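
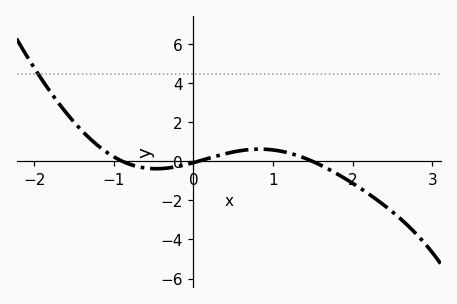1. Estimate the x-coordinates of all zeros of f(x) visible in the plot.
-0.9, 0.1, 1.5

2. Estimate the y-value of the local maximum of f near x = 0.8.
0.6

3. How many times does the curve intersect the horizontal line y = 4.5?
1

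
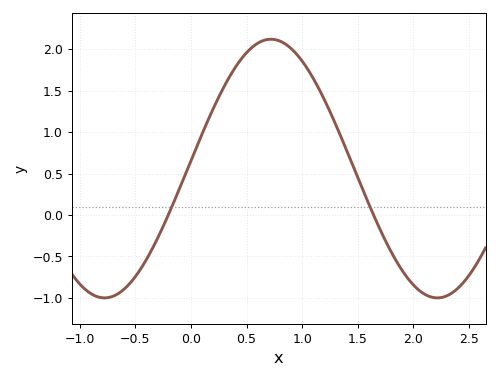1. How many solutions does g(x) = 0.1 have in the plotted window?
2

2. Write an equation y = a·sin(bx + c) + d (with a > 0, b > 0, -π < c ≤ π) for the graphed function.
y = 1.56sin(2.1x + 0.06) + 0.56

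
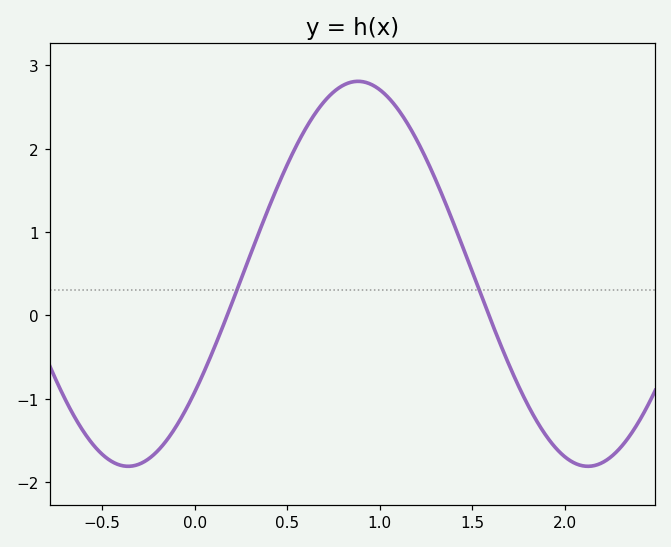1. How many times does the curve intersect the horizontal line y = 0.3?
2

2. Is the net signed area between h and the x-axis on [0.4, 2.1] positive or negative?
positive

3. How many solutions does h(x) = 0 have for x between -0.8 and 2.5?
2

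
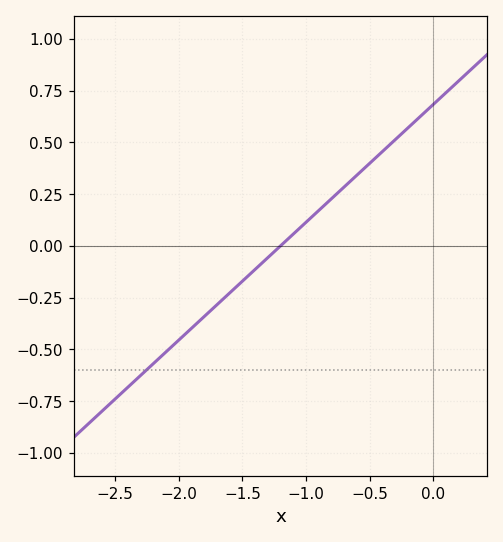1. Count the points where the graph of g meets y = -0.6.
1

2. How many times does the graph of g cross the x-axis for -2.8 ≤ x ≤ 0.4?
1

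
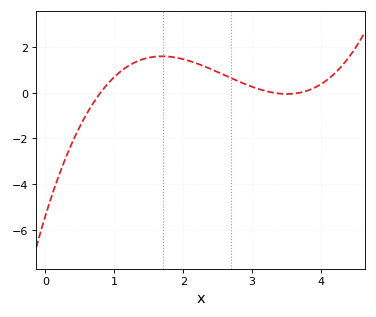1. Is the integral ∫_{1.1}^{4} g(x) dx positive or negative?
positive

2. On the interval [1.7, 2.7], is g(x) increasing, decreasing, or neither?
decreasing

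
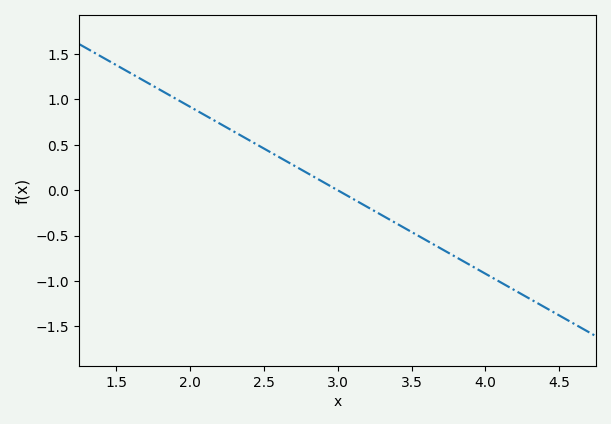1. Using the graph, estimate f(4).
-0.92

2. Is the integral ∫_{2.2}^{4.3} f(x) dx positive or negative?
negative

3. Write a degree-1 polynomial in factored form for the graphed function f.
y = -0.92(x - 3)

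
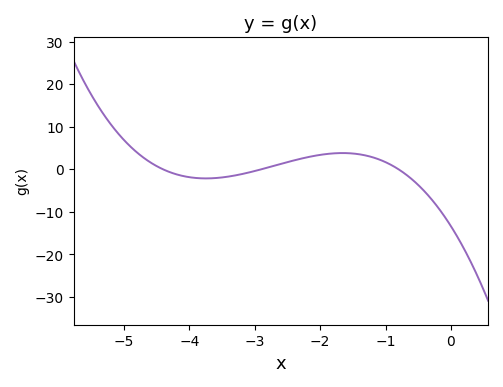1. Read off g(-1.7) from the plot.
3.82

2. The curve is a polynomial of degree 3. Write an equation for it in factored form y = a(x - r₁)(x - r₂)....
y = -1.31(x + 4.4)(x + 2.9)(x + 0.8)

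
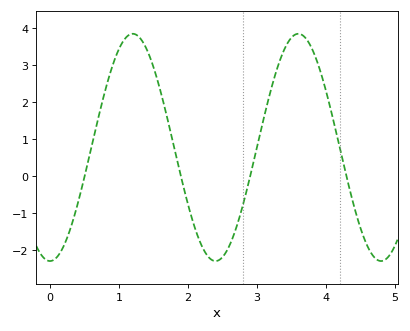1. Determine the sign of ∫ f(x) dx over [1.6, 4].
positive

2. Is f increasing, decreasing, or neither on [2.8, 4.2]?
neither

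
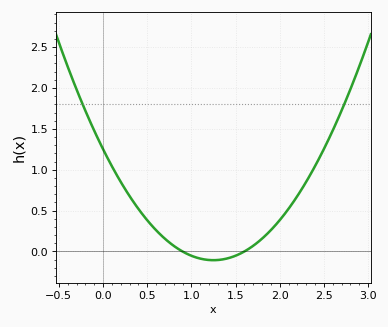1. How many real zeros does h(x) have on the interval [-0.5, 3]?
2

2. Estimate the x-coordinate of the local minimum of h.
1.25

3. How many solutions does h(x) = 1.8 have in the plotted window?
2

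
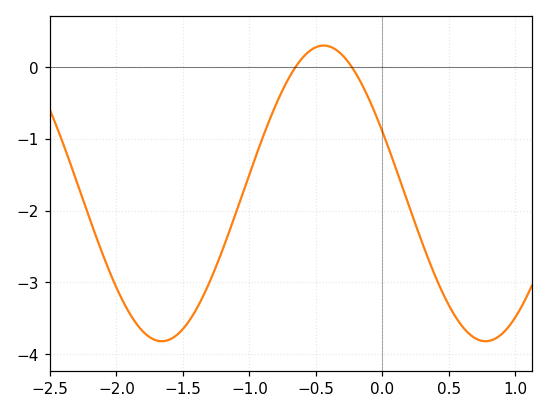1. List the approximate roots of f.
-0.653, -0.23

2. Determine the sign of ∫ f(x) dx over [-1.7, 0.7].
negative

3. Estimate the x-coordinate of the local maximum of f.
-0.441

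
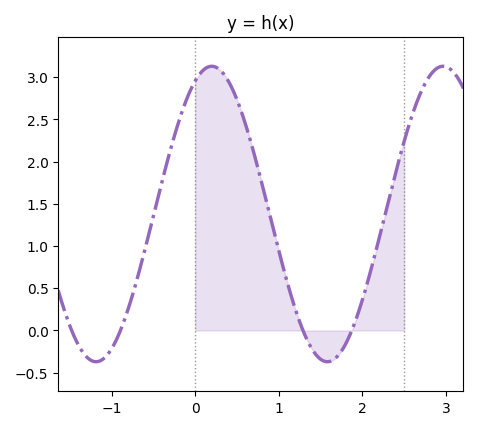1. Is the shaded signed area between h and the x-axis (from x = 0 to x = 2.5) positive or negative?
positive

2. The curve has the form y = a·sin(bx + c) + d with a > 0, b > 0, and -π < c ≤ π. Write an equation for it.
y = 1.75sin(2.3x + 1.1) + 1.38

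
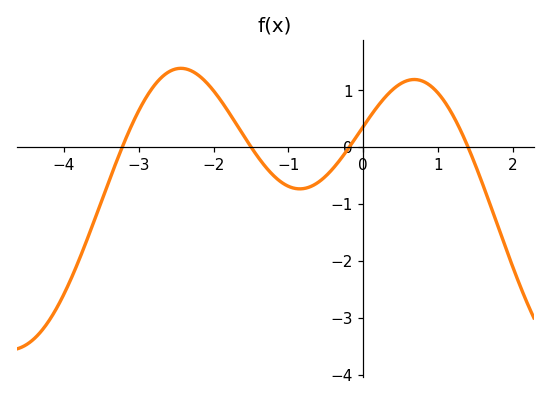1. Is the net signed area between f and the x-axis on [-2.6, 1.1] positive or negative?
positive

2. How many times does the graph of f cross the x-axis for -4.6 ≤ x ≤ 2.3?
4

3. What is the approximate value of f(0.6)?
1.17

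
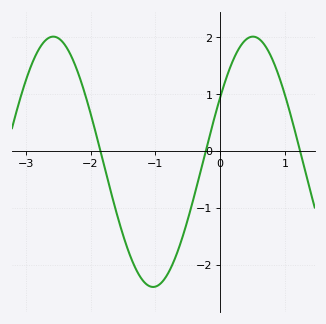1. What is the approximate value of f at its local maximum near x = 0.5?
2.01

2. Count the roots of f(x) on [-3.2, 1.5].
3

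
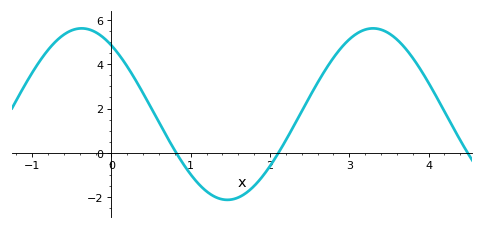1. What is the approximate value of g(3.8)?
4.29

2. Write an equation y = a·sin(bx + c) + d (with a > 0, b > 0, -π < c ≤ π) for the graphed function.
y = 3.87sin(1.71x + 2.21) + 1.75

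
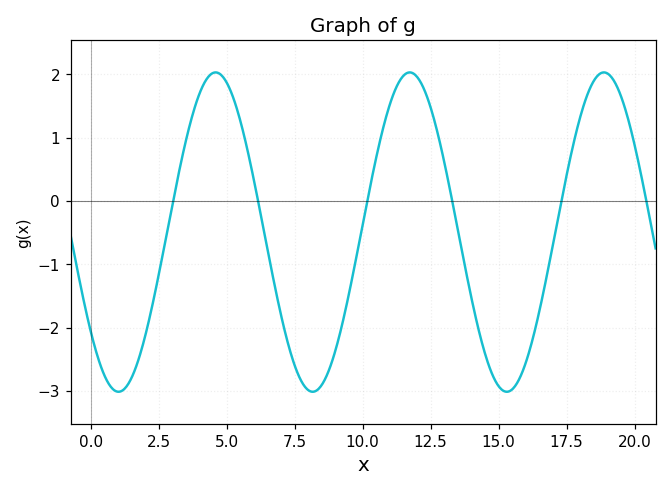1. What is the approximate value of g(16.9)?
-0.906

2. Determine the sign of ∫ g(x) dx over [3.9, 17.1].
negative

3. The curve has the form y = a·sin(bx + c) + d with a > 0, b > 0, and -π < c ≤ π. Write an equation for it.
y = 2.52sin(0.88x - 2.47) - 0.49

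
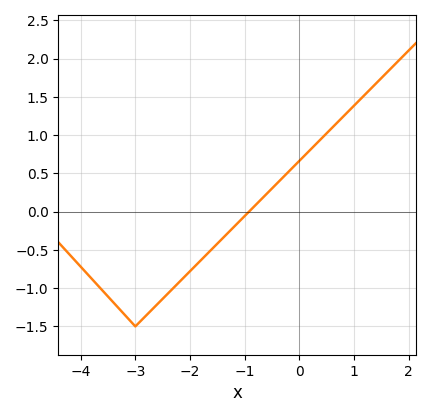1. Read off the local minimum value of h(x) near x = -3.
-1.5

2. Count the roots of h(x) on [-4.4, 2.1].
1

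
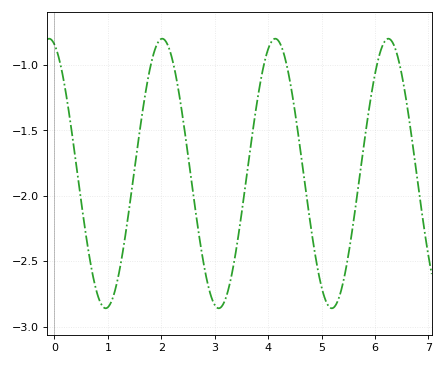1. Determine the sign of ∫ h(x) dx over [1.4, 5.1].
negative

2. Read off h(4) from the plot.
-0.9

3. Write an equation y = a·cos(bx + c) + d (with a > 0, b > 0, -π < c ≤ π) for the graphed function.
y = 1.03cos(3x + 0.29) - 1.83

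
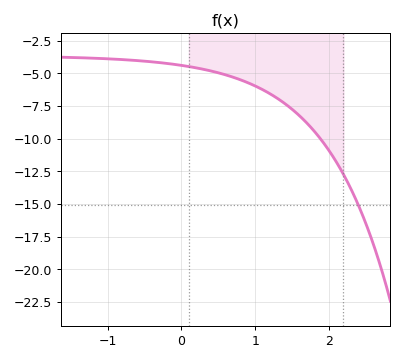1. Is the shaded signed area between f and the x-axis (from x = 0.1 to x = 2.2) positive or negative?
negative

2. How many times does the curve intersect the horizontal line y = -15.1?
1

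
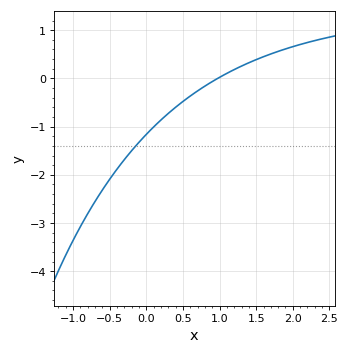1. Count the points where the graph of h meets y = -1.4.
1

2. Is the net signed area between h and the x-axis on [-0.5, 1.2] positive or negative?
negative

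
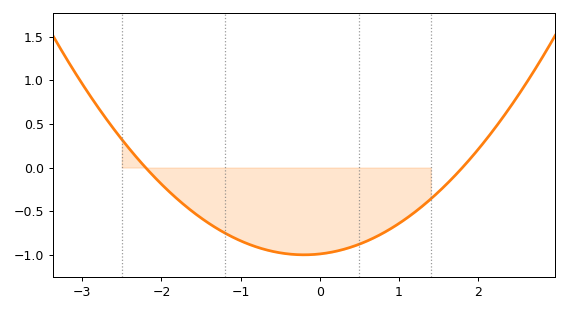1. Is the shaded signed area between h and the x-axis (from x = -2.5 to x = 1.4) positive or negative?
negative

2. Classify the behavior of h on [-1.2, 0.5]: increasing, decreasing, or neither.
neither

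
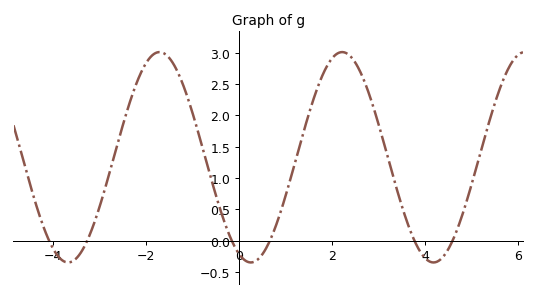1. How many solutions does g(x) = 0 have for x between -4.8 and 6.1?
6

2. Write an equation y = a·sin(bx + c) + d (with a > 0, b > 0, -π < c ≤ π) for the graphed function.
y = 1.68sin(1.6x - 1.98) + 1.33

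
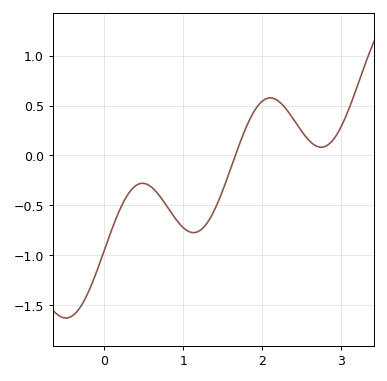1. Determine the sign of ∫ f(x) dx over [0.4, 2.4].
negative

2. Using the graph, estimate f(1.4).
-0.55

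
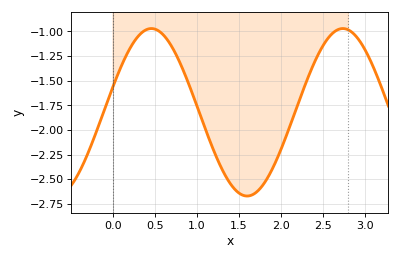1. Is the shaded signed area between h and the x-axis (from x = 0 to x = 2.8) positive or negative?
negative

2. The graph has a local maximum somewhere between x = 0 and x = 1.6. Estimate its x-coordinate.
0.5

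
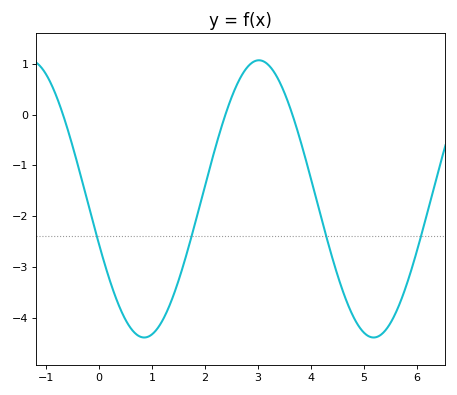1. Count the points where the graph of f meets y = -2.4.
4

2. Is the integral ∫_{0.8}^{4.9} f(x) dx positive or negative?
negative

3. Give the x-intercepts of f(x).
-0.6, 2.4, 3.6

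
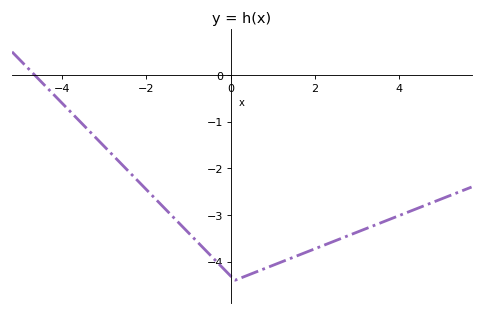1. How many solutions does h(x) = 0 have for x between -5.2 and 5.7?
1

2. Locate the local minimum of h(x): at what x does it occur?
0.2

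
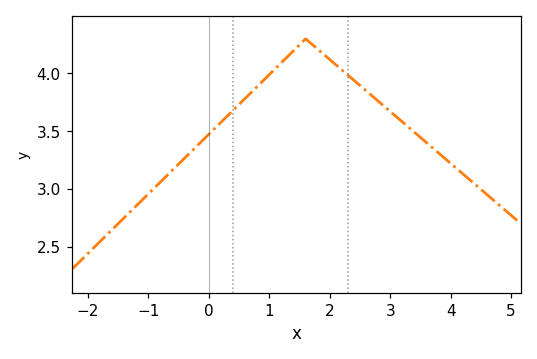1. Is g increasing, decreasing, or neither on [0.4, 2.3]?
neither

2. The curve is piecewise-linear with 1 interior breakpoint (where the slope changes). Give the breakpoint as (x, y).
(1.6, 4.3)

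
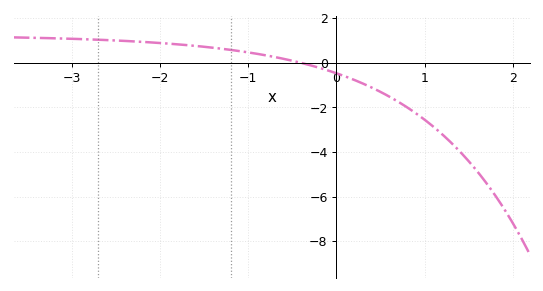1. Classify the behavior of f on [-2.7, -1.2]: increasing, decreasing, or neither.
decreasing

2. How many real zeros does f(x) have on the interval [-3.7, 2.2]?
1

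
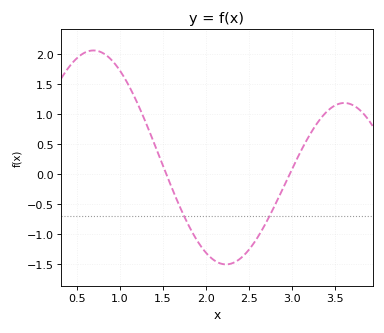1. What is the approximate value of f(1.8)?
-0.858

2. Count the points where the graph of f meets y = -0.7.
2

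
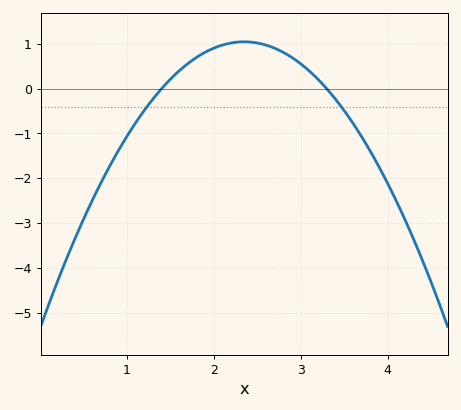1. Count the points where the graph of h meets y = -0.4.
2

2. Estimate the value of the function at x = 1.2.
-0.5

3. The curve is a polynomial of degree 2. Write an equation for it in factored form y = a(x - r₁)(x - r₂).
y = -1.16(x - 1.4)(x - 3.3)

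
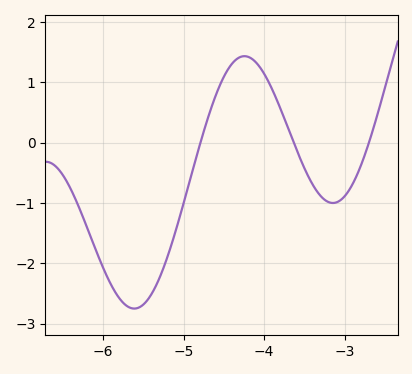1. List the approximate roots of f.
-4.8, -3.6, -2.7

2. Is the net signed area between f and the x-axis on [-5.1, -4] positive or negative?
positive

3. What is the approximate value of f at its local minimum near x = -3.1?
-1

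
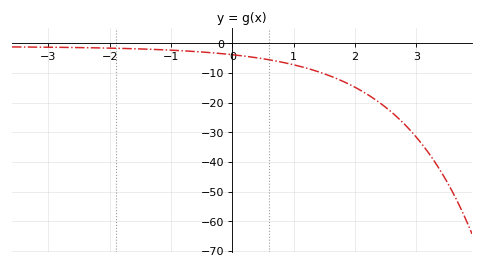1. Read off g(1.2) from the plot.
-8.29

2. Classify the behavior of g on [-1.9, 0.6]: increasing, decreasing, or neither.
decreasing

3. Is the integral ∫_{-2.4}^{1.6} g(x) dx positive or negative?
negative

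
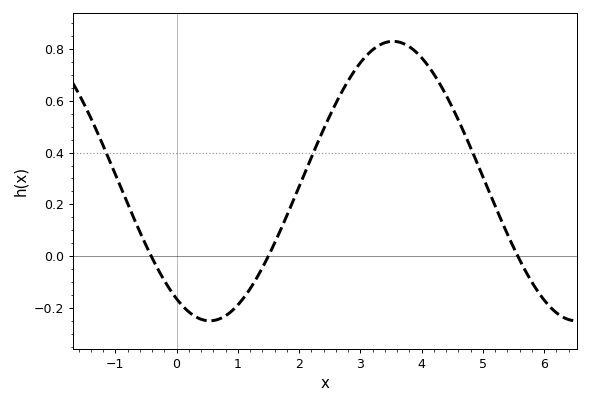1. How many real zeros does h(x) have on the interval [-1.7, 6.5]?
3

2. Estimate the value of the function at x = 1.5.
0.001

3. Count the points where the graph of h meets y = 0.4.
3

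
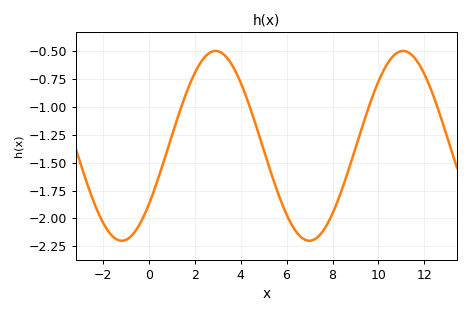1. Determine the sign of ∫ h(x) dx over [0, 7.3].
negative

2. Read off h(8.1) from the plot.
-1.9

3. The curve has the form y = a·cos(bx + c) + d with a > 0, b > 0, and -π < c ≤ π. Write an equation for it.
y = 0.85cos(0.77x - 2.2) - 1.35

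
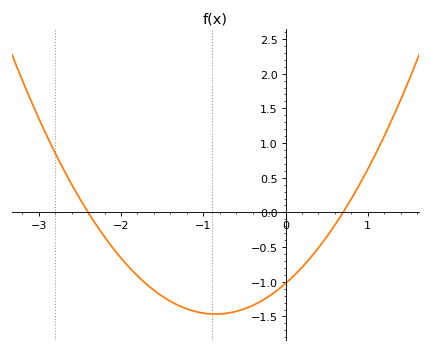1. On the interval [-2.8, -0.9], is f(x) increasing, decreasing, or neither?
decreasing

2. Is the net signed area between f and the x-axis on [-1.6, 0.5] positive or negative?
negative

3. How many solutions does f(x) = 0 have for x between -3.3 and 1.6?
2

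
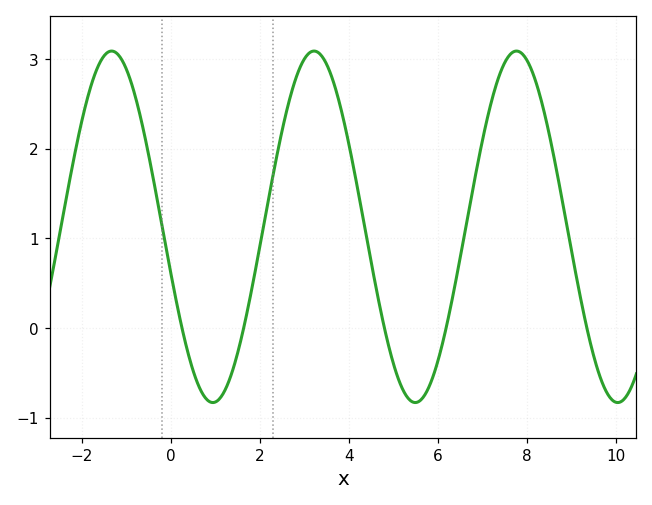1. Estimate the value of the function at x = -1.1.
3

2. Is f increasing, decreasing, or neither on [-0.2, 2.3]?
neither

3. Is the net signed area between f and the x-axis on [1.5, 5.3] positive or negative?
positive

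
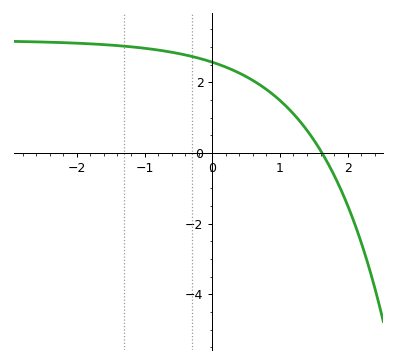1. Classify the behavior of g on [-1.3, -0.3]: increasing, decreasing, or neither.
decreasing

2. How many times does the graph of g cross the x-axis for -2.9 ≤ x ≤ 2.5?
1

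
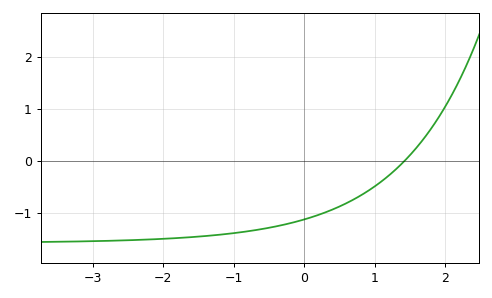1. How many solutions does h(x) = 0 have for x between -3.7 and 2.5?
1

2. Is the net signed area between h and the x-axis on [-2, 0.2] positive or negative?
negative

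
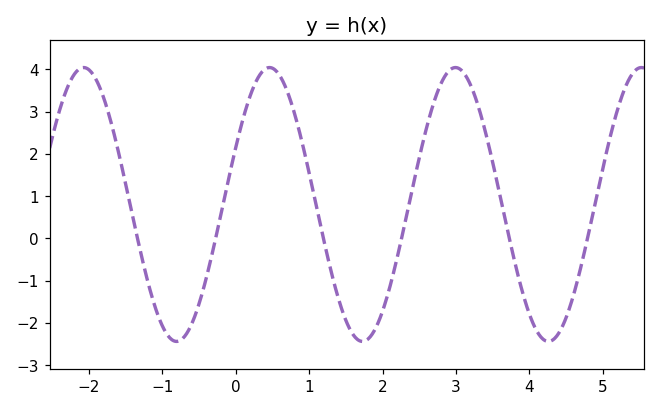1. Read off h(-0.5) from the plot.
-1.54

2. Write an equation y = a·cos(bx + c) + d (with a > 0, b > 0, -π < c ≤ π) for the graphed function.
y = 3.24cos(2.48x - 1.14) + 0.8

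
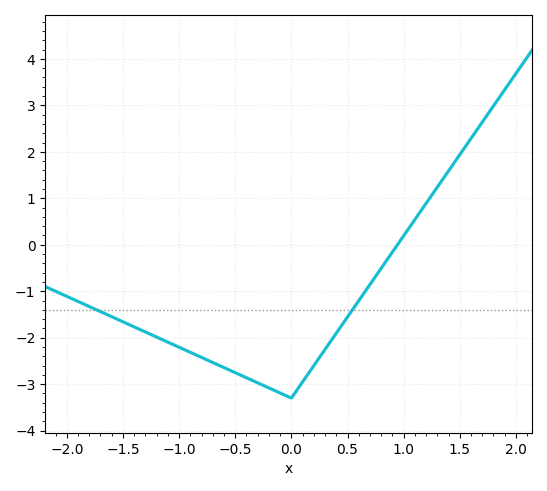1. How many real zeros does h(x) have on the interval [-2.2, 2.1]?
1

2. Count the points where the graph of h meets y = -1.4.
2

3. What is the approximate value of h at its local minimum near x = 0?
-3.3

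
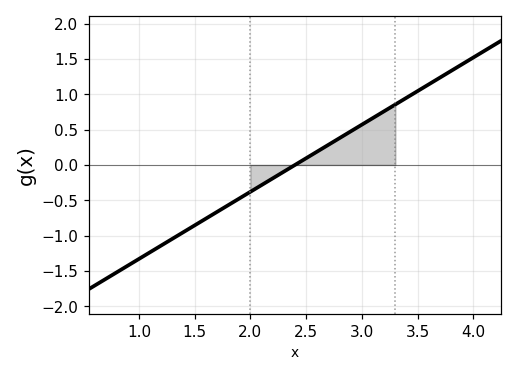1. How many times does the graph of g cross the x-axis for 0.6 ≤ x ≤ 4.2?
1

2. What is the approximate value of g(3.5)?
1.05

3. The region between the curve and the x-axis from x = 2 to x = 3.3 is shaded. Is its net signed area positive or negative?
positive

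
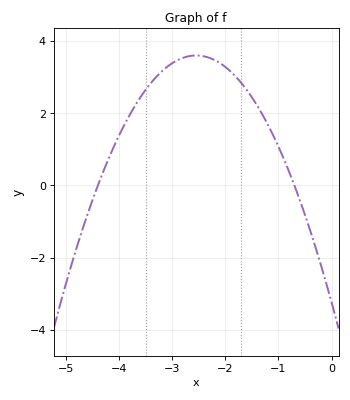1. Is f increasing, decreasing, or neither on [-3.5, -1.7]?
neither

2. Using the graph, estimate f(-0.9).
0.735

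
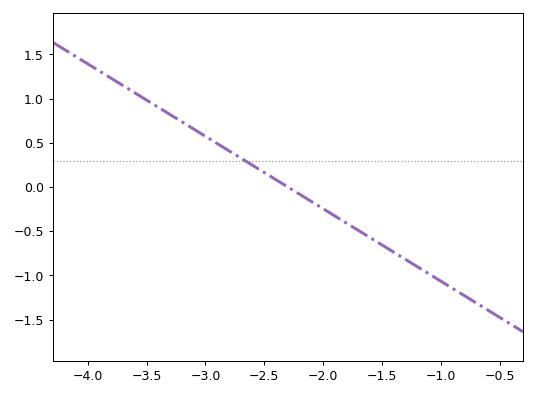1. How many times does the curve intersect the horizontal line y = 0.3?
1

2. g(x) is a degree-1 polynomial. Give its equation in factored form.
y = -0.82(x + 2.3)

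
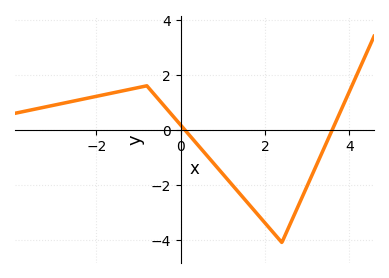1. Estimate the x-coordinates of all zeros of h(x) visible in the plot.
0.098, 3.59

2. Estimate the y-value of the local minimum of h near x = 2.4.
-4.1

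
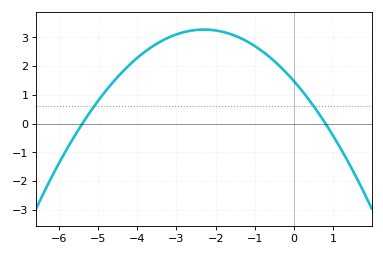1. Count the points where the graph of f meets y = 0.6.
2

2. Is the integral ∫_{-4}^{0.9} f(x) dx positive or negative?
positive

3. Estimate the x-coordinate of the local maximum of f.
-2.2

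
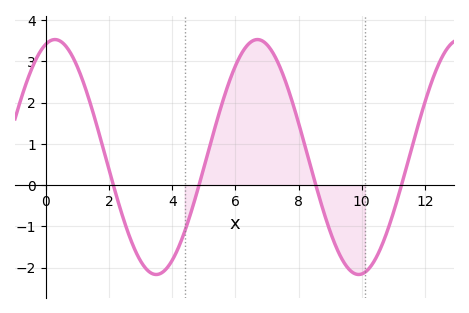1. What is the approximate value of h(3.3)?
-2.1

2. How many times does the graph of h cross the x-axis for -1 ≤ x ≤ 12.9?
4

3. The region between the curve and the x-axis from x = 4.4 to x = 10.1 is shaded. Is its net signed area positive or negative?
positive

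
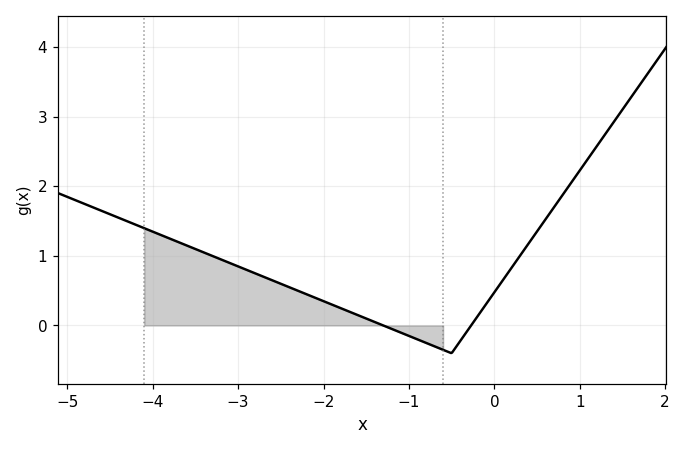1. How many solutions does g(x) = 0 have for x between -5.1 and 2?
2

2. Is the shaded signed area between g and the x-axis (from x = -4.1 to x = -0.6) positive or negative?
positive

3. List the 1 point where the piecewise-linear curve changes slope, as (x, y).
(-0.5, -0.4)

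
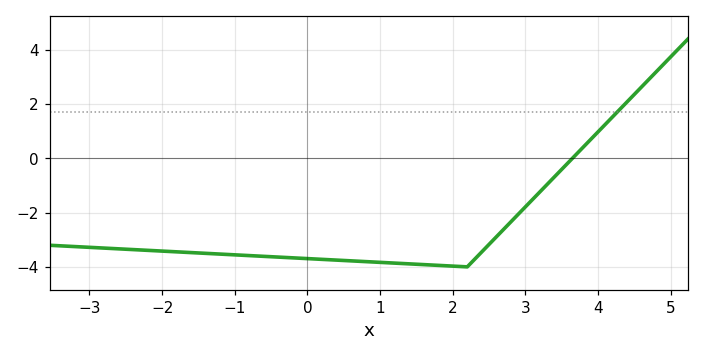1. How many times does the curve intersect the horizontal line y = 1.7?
1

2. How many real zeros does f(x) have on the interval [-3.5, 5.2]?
1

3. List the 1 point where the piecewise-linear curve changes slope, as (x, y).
(2.2, -4)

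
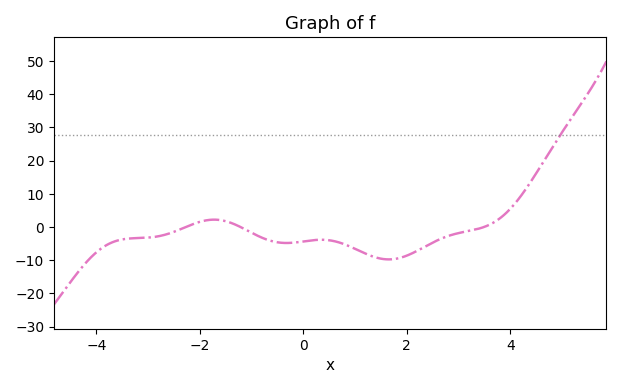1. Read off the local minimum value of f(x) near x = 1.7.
-9.74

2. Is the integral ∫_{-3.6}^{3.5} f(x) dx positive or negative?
negative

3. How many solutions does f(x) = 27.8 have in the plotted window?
1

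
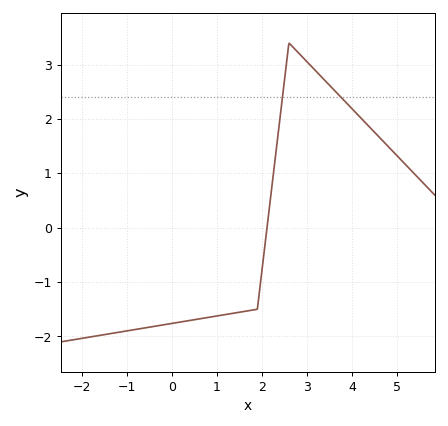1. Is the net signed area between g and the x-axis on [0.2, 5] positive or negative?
positive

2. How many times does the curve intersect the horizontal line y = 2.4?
2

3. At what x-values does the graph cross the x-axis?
2.2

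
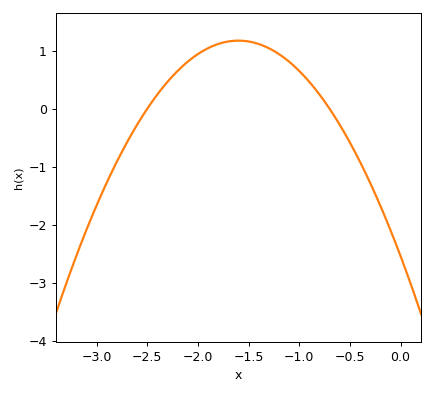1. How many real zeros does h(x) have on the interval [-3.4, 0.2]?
2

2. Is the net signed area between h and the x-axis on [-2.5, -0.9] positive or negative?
positive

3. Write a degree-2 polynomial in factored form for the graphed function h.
y = -1.45(x + 2.5)(x + 0.7)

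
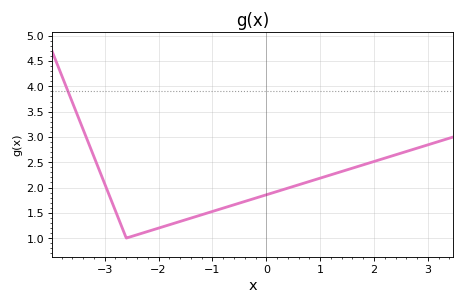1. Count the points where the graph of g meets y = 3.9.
1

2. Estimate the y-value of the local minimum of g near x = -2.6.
1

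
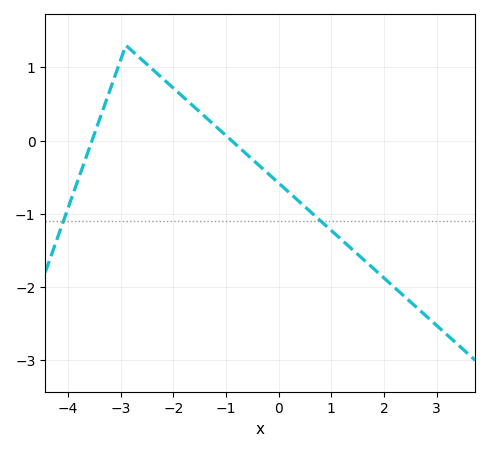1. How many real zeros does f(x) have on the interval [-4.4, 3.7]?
2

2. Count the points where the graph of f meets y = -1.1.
2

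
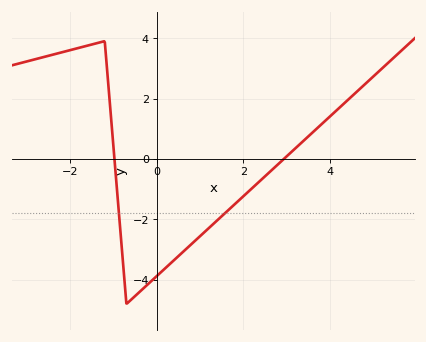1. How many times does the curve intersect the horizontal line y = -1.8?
2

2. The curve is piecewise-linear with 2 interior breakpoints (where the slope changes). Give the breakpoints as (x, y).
(-1.2, 3.9); (-0.7, -4.8)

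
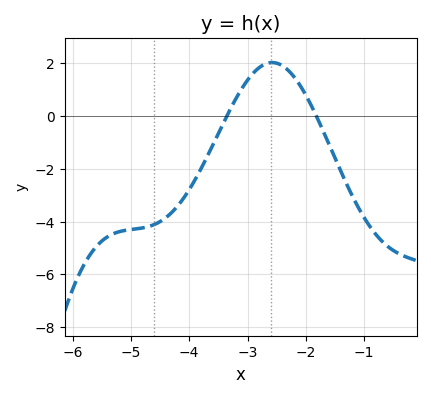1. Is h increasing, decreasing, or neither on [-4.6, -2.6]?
increasing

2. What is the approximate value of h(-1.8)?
-0.098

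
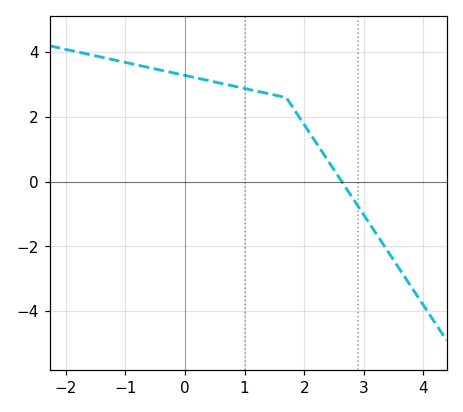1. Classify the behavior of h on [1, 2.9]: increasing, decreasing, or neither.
decreasing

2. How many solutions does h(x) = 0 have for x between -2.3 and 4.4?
1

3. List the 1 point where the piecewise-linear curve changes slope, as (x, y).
(1.7, 2.6)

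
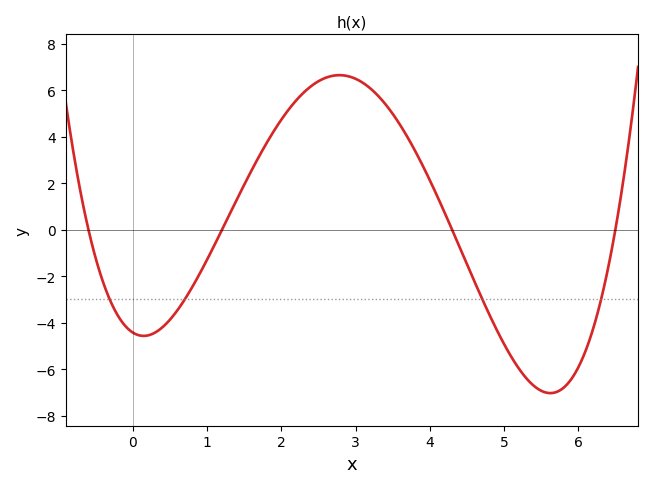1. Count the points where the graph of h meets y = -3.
4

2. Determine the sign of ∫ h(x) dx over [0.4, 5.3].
positive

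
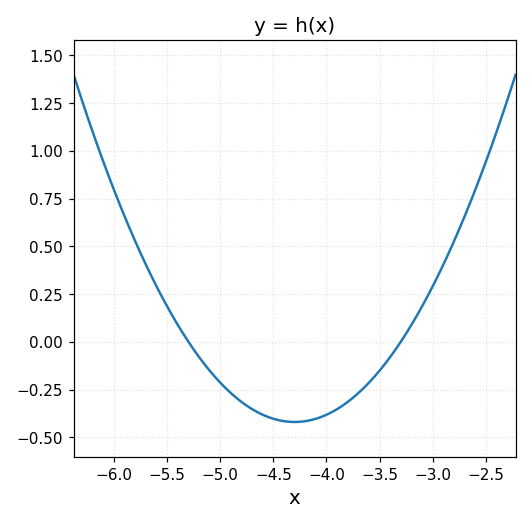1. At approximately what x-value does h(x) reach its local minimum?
-4.3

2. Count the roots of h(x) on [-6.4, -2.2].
2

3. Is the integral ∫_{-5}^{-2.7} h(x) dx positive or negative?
negative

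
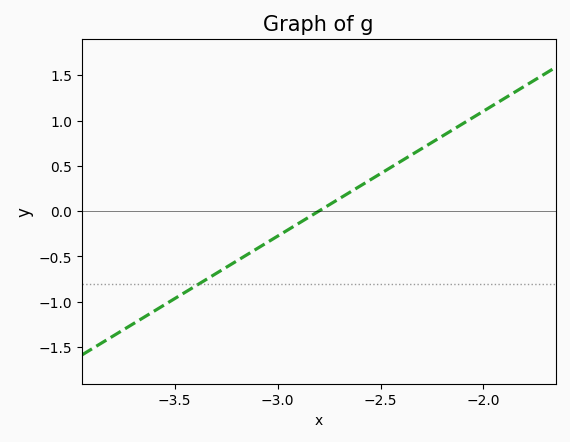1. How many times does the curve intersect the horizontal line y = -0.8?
1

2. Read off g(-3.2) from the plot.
-0.55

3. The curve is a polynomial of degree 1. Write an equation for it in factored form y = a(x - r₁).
y = 1.38(x + 2.8)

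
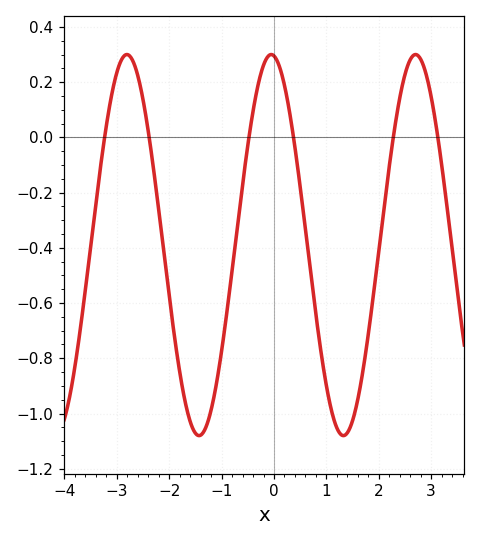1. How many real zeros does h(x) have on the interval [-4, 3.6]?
6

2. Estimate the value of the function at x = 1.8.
-0.72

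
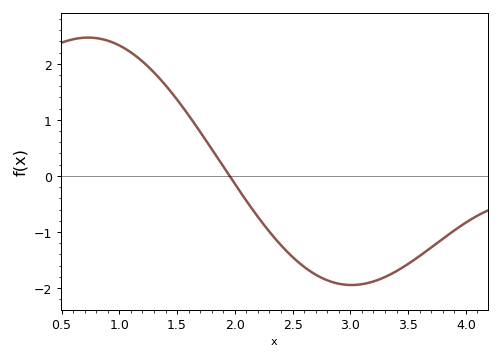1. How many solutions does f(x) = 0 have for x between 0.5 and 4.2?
1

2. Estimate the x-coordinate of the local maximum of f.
0.75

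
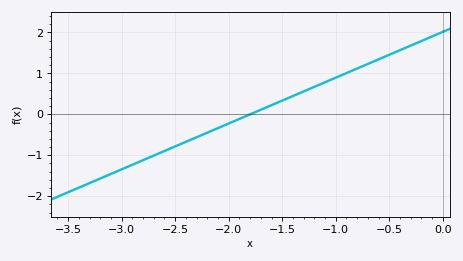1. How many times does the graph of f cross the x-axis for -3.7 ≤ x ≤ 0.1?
1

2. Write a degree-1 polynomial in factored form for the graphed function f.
y = 1.12(x + 1.8)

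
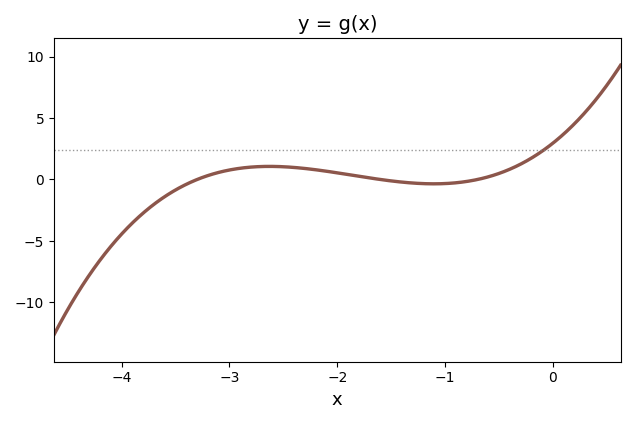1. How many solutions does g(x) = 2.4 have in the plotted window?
1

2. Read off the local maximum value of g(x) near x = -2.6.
1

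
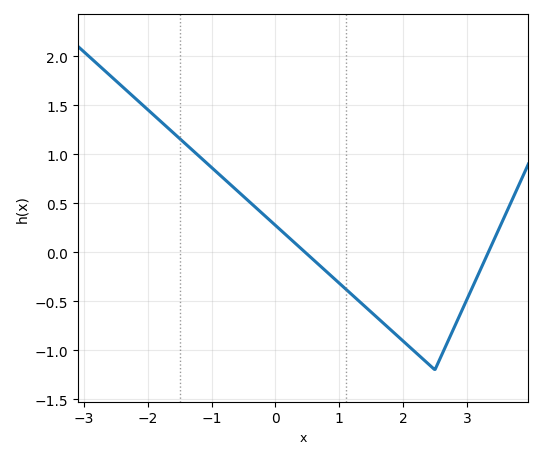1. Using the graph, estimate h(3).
-0.483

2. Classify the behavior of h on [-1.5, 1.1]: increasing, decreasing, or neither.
decreasing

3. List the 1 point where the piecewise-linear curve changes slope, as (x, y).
(2.5, -1.2)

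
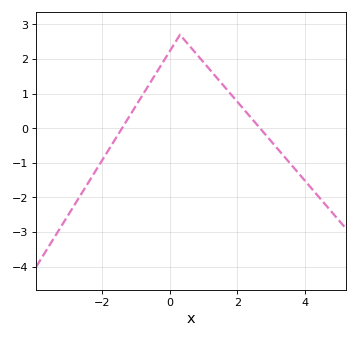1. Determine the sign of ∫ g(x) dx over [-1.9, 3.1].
positive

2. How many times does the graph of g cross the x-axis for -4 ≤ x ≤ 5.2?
2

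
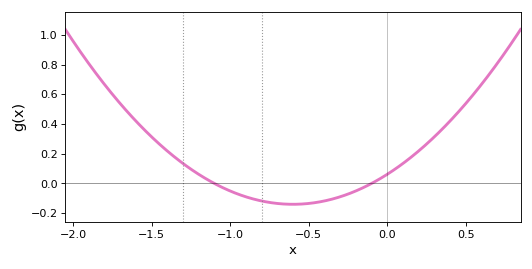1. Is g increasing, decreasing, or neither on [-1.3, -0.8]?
decreasing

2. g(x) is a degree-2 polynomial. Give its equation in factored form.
y = 0.56(x + 1.1)(x + 0.1)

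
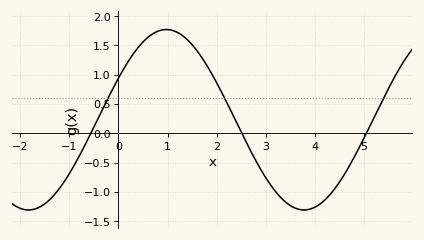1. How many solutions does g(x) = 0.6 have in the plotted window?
3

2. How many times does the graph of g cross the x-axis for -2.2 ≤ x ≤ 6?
3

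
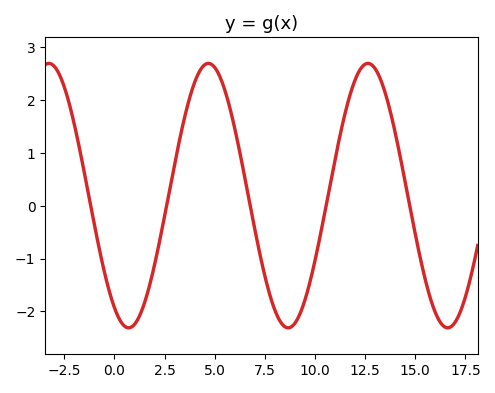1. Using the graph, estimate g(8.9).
-2.27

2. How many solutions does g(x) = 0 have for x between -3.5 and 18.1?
5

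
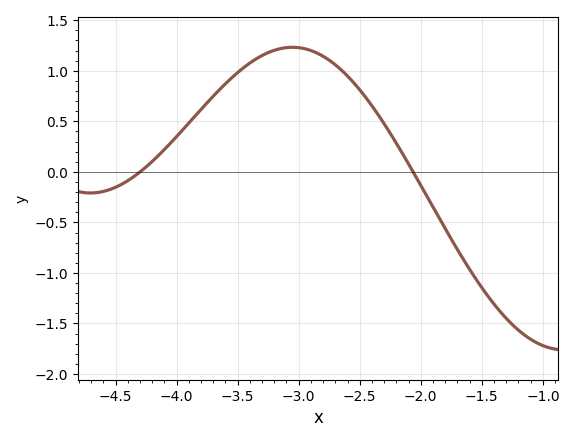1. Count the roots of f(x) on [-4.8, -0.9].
2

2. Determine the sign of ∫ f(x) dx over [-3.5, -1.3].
positive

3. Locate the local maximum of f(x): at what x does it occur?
-3.05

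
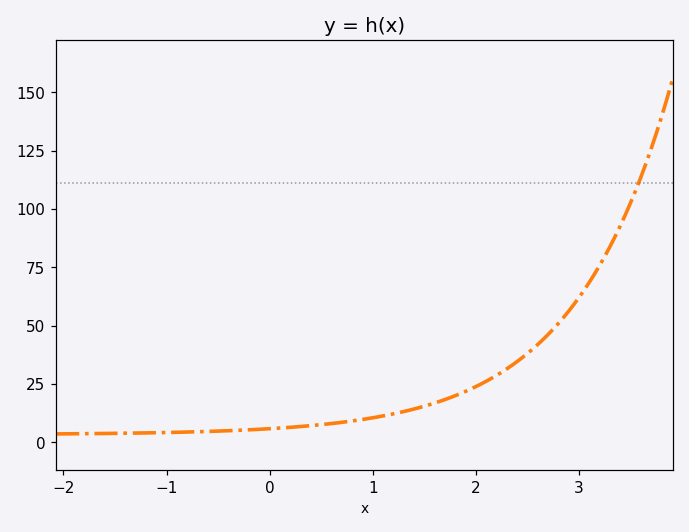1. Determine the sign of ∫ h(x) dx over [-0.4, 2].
positive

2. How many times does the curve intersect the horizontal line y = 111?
1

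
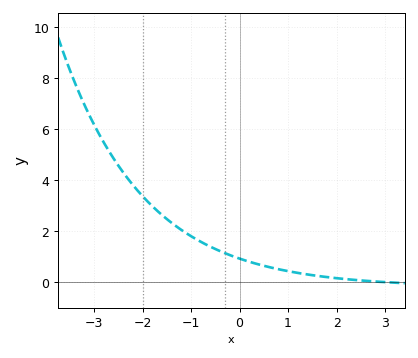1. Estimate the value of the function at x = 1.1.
0.4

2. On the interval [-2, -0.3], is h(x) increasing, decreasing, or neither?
decreasing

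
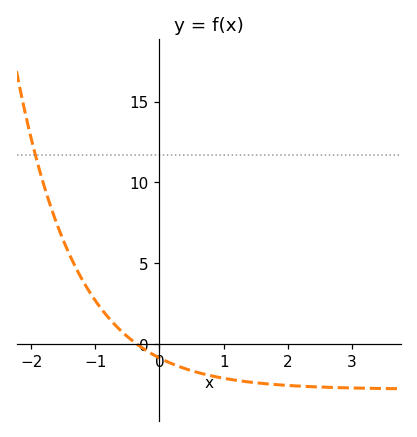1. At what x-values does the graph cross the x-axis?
-0.3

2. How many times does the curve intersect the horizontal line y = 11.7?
1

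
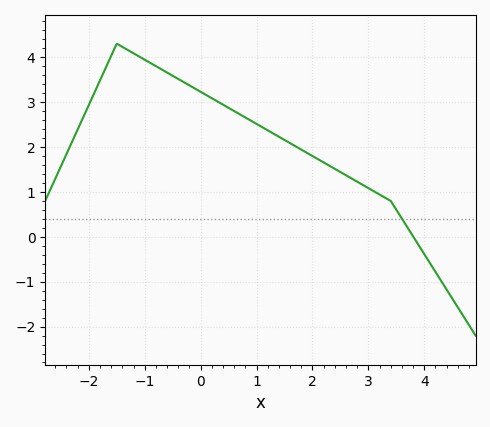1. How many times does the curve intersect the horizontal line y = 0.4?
1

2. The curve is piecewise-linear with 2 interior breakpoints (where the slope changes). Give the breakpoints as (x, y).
(-1.5, 4.3); (3.4, 0.8)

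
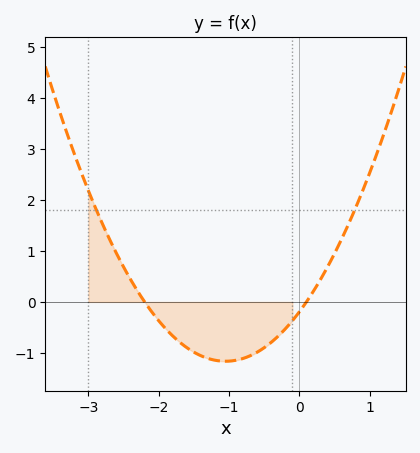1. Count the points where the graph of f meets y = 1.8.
2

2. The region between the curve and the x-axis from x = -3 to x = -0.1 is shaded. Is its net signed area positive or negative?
negative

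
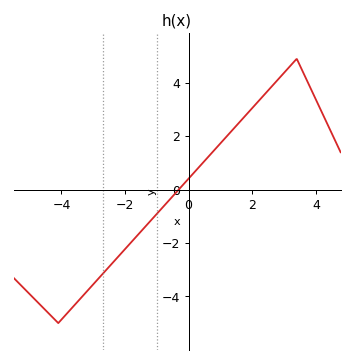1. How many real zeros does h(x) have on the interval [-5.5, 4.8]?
1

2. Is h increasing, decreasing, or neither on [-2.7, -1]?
increasing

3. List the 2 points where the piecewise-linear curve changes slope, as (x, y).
(-4.1, -5); (3.4, 4.9)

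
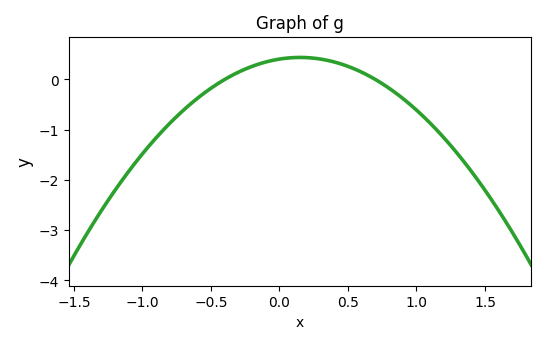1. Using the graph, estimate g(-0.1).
0.348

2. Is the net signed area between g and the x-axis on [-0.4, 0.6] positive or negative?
positive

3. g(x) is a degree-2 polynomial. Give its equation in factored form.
y = -1.45(x + 0.4)(x - 0.7)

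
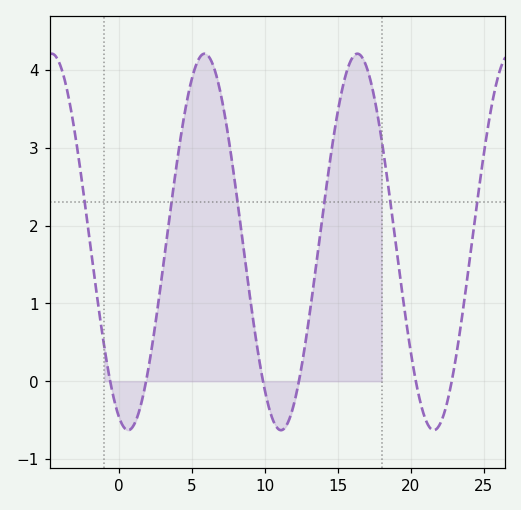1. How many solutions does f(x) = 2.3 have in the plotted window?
6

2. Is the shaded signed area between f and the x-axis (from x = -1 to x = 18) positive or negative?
positive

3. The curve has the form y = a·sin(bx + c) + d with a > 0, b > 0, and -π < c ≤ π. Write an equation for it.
y = 2.42sin(0.6x - 1.95) + 1.79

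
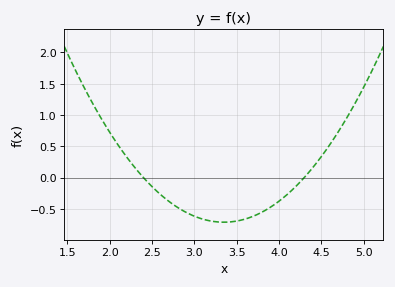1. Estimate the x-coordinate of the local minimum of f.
3.3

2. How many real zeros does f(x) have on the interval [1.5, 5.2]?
2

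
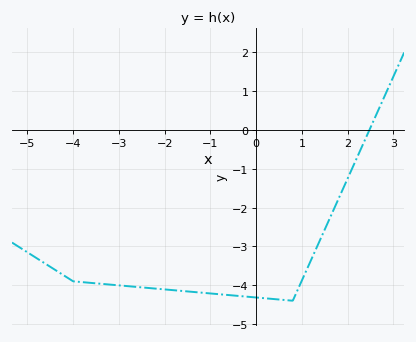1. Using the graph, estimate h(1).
-3.87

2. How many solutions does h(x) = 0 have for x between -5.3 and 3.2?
1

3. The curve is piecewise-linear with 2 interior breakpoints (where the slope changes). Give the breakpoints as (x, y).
(-4, -3.9); (0.8, -4.4)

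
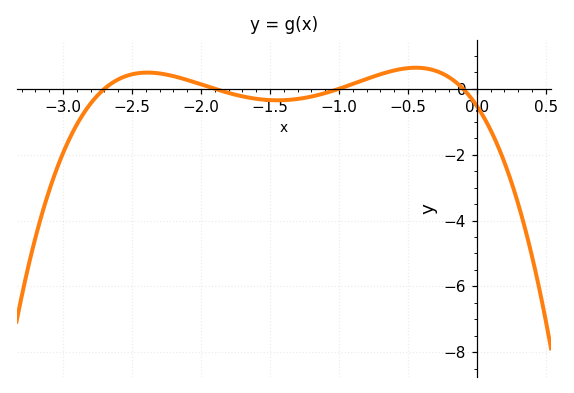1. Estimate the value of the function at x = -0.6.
0.557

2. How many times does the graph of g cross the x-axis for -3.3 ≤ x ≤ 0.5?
4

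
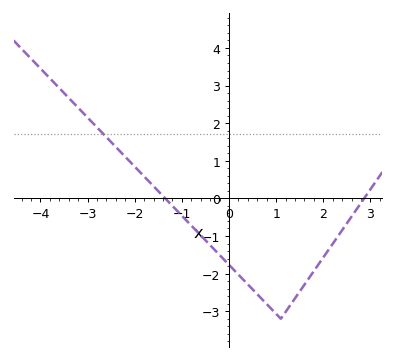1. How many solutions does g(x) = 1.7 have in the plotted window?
1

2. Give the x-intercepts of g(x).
-1.35, 2.87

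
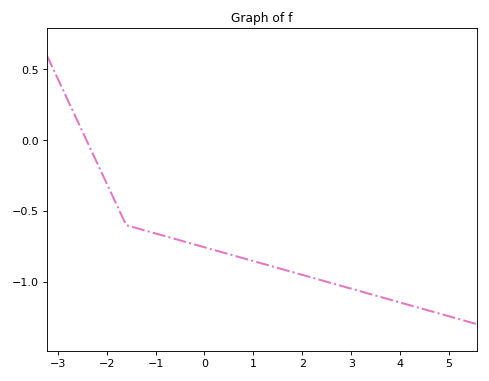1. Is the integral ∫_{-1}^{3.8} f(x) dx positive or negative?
negative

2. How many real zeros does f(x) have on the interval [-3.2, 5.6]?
1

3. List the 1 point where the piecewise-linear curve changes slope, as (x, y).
(-1.6, -0.6)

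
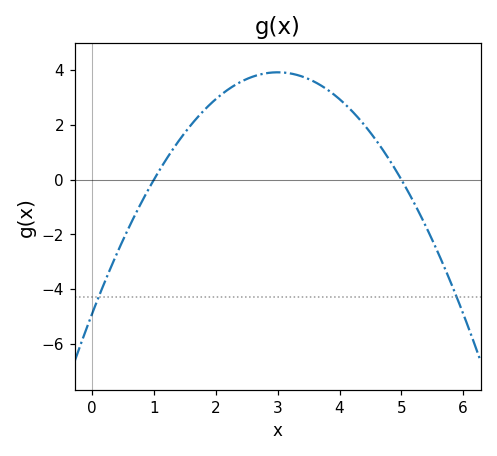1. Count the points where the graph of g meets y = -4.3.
2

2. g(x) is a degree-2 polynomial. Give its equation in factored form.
y = -0.98(x - 1)(x - 5)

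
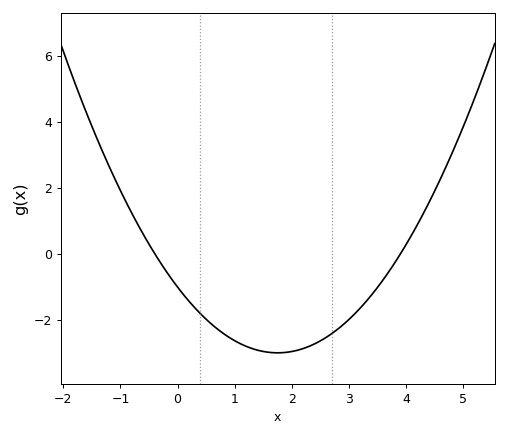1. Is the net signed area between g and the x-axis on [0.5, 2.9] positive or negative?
negative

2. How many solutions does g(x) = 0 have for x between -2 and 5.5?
2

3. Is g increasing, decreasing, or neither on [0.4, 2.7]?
neither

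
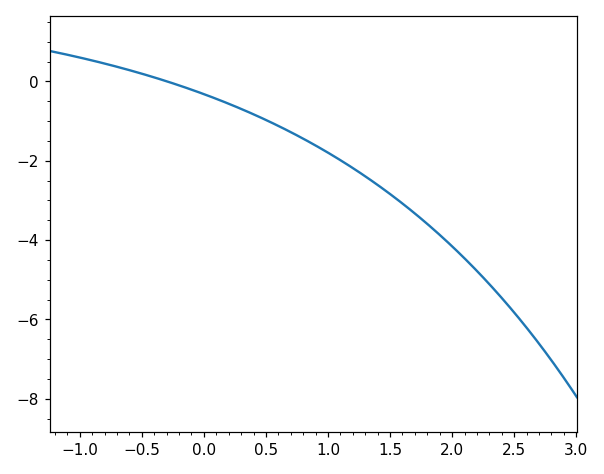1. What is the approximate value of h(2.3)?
-5.2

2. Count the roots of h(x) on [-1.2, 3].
1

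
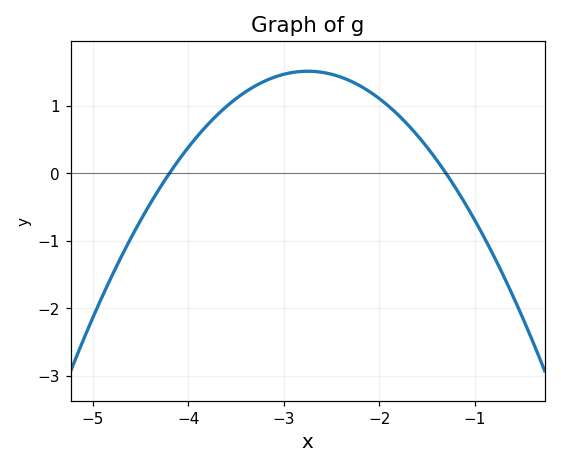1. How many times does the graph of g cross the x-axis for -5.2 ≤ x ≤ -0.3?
2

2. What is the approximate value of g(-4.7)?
-1.2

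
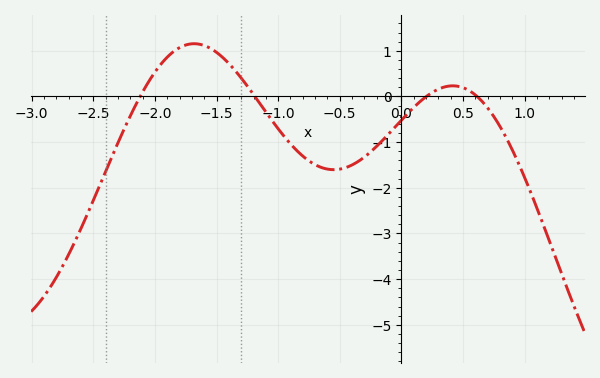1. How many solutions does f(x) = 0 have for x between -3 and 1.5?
4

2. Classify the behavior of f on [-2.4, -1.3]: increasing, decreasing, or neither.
neither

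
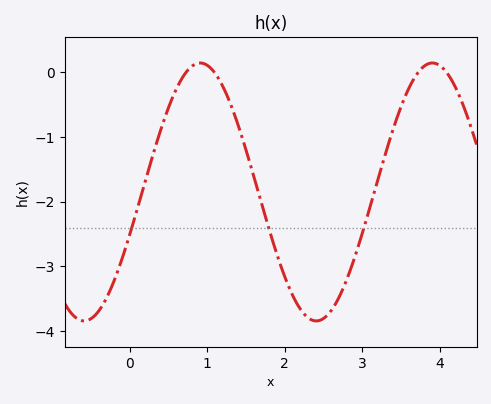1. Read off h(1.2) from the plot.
-0.2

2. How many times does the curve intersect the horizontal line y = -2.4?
3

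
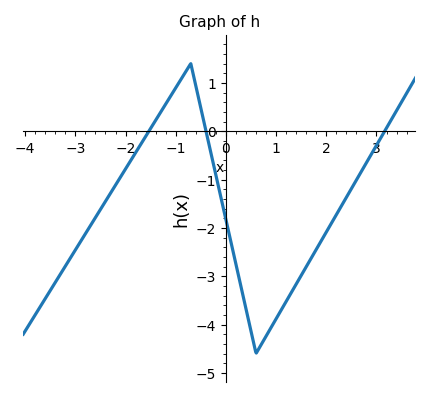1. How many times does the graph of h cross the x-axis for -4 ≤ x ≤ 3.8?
3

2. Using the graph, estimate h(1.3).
-3.34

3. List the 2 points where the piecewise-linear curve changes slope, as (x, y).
(-0.7, 1.4); (0.6, -4.6)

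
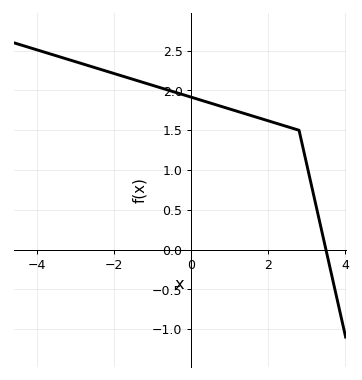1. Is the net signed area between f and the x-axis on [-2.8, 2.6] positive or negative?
positive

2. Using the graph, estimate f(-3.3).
2.4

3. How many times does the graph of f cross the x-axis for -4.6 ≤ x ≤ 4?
1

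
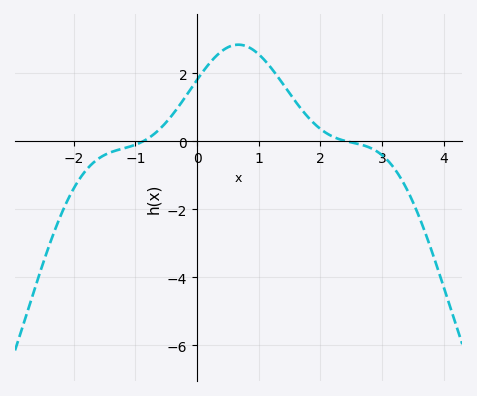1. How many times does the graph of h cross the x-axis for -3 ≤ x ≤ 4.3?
2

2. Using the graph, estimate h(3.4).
-1.4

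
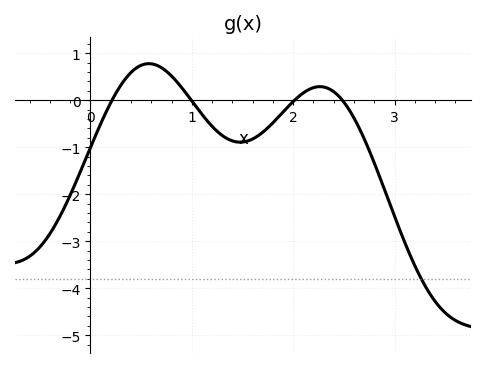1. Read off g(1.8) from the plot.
-0.481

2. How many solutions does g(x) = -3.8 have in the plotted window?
1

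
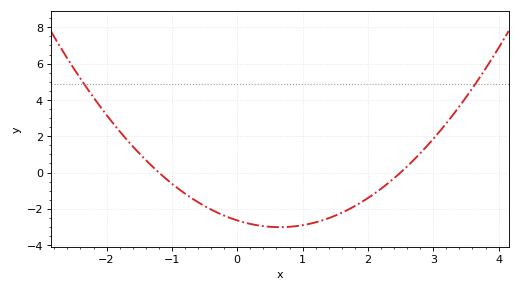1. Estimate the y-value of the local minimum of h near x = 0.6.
-3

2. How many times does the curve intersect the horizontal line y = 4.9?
2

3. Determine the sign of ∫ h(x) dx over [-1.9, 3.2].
negative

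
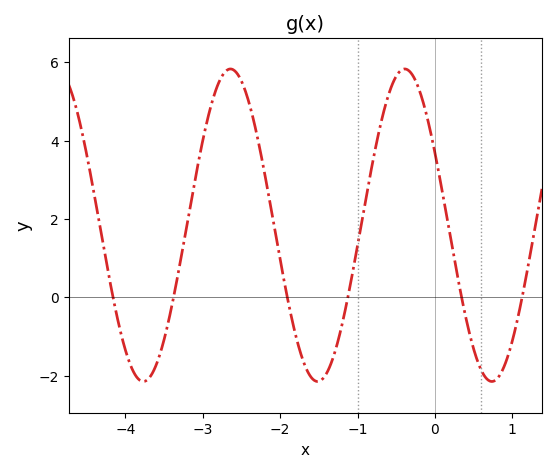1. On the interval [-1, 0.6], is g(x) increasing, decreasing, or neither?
neither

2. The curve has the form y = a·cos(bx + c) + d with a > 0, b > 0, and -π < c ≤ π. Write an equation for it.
y = 3.99cos(2.8x + 1.1) + 1.84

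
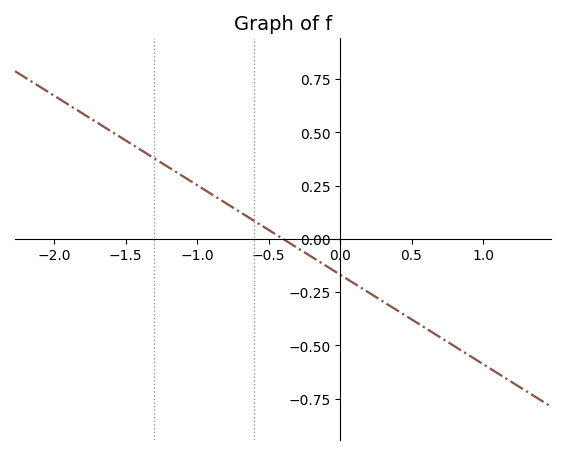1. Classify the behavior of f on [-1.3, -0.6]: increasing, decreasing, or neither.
decreasing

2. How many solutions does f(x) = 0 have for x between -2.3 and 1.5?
1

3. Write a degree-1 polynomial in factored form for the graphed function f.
y = -0.42(x + 0.4)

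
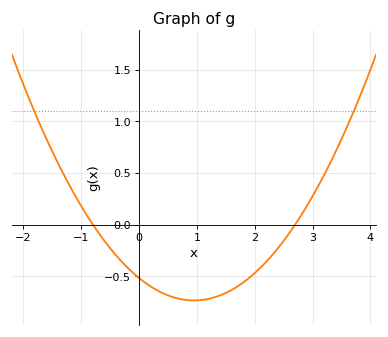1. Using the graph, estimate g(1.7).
-0.6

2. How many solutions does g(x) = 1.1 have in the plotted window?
2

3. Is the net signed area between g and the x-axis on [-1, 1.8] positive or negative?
negative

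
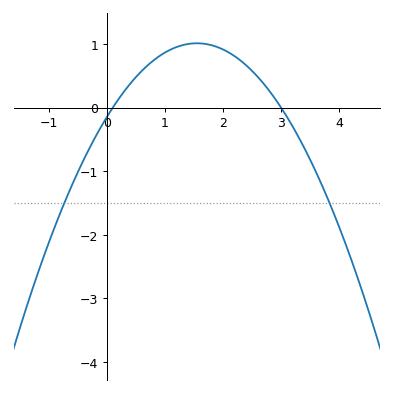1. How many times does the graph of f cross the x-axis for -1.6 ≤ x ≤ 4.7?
2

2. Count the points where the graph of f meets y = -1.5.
2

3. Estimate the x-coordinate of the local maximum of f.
1.6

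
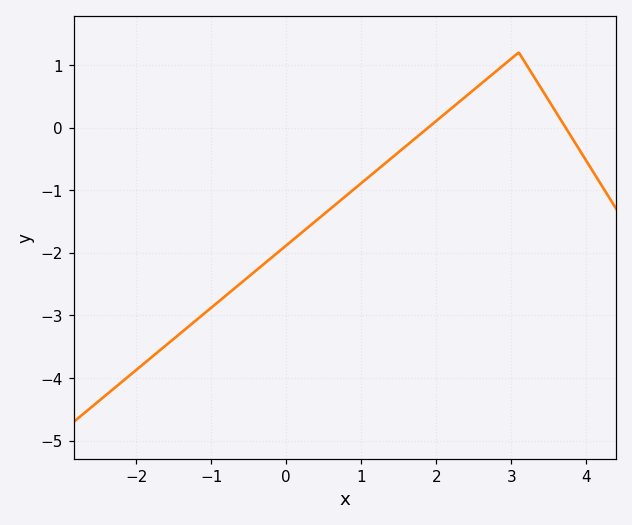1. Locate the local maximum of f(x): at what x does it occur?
3.1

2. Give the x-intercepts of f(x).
1.89, 3.72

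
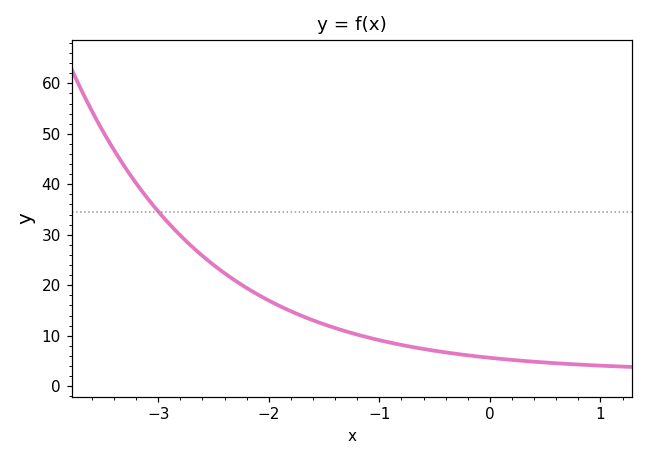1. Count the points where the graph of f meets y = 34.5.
1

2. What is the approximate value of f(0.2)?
5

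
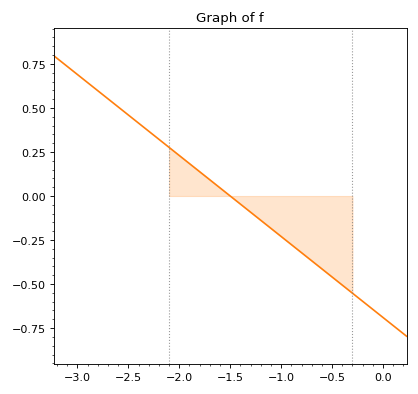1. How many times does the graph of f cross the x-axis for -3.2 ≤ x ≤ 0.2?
1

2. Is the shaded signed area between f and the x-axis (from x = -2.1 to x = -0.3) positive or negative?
negative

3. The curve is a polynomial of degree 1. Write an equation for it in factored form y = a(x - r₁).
y = -0.46(x + 1.5)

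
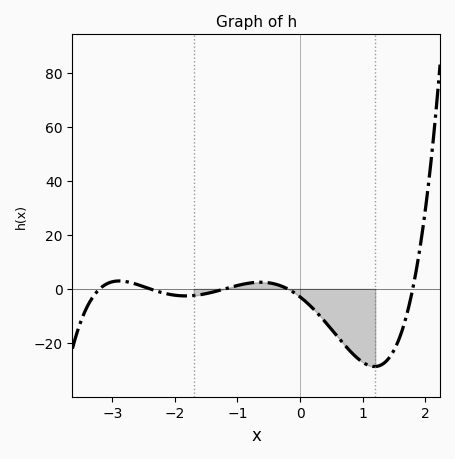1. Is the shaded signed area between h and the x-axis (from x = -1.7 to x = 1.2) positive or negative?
negative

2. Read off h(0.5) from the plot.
-14.9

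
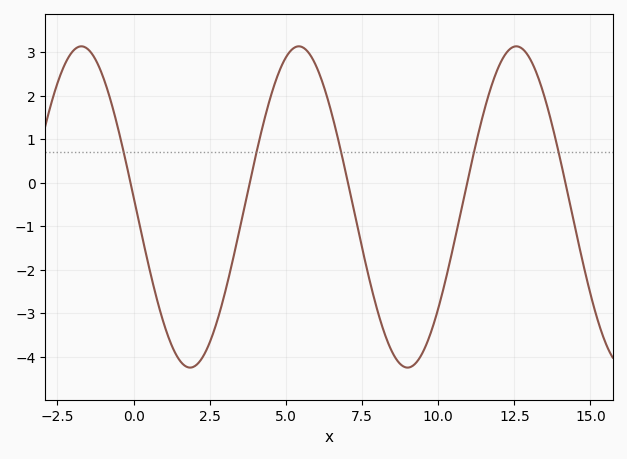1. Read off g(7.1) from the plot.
-0.2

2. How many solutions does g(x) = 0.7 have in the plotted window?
5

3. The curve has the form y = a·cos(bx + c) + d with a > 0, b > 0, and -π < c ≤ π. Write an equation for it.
y = 3.69cos(0.88x + 1.5) - 0.56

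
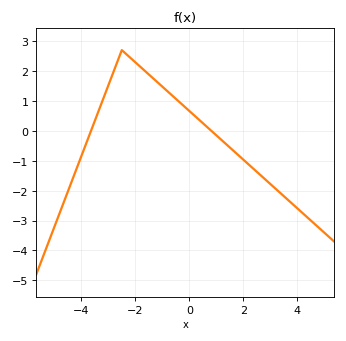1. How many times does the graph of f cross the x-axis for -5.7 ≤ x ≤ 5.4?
2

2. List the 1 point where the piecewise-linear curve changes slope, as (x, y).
(-2.5, 2.7)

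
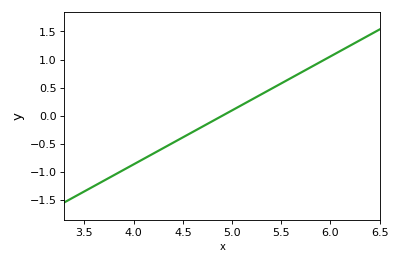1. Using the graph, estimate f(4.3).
-0.6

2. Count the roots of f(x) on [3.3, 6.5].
1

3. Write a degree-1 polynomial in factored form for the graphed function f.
y = 0.96(x - 4.9)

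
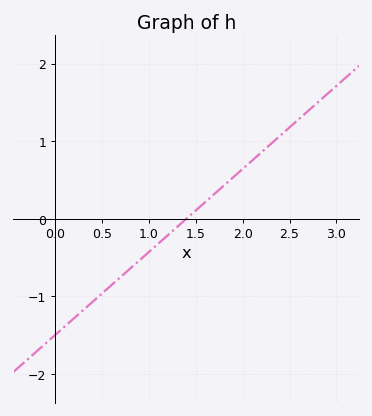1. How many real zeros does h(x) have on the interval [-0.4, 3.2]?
1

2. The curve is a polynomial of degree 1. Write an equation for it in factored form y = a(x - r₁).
y = 1.07(x - 1.4)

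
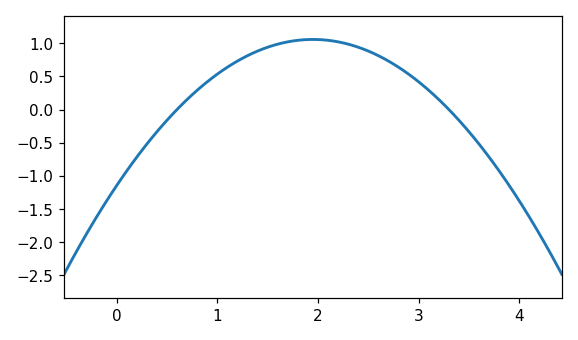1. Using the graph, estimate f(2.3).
1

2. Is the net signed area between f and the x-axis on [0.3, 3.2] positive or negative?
positive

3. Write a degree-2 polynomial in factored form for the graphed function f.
y = -0.58(x - 0.6)(x - 3.3)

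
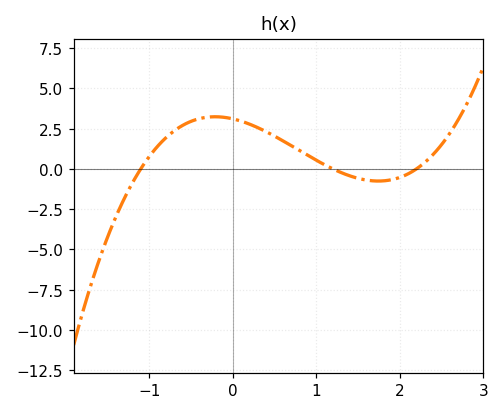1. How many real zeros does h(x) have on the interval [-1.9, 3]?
3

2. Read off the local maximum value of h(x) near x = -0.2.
3.24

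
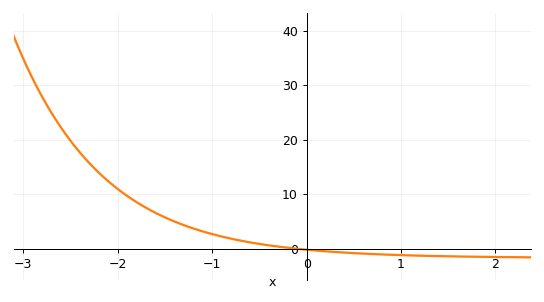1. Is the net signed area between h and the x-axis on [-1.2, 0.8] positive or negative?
positive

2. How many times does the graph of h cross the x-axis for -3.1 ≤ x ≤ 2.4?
1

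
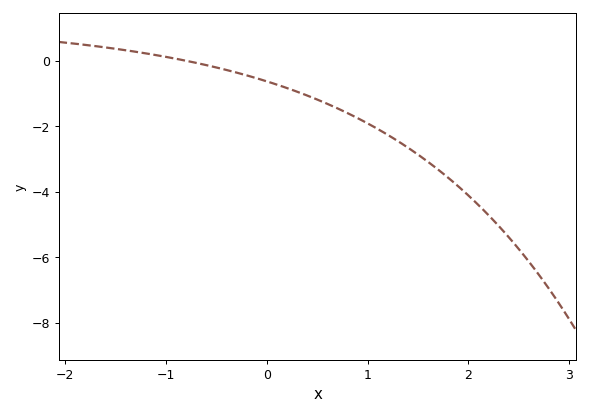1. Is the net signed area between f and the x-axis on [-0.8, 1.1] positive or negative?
negative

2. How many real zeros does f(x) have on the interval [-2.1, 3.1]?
1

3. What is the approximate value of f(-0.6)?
-0.135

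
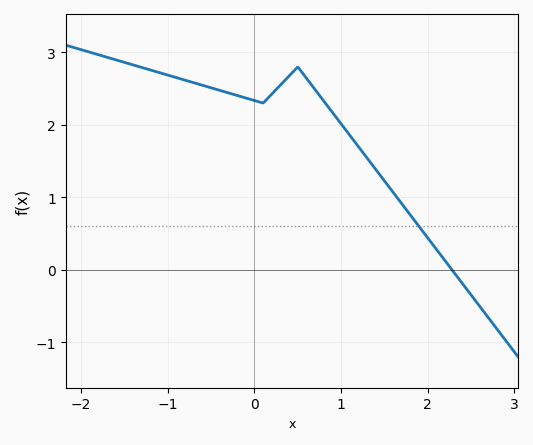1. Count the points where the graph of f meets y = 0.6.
1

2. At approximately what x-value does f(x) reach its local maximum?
0.499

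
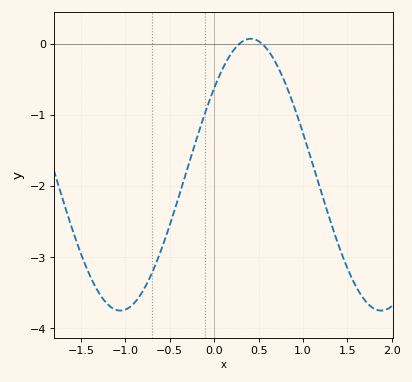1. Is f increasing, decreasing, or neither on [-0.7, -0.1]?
increasing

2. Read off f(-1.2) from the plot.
-3.7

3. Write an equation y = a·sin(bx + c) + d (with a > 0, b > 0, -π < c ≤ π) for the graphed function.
y = 1.91sin(2.1x + 0.69) - 1.84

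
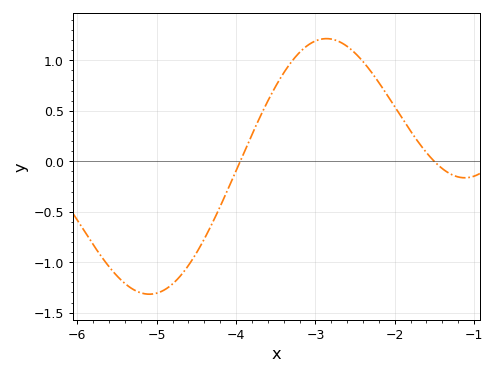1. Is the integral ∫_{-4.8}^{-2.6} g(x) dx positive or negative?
positive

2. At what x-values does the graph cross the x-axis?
-3.95, -1.5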